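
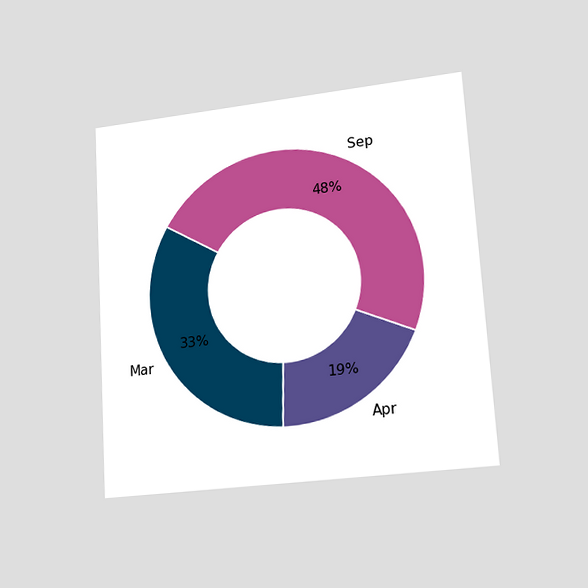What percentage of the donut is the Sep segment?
48%

The chart is tilted about 3° counter-clockwise and viewed at a slight angle. The Sep segment takes up 48% of the ring.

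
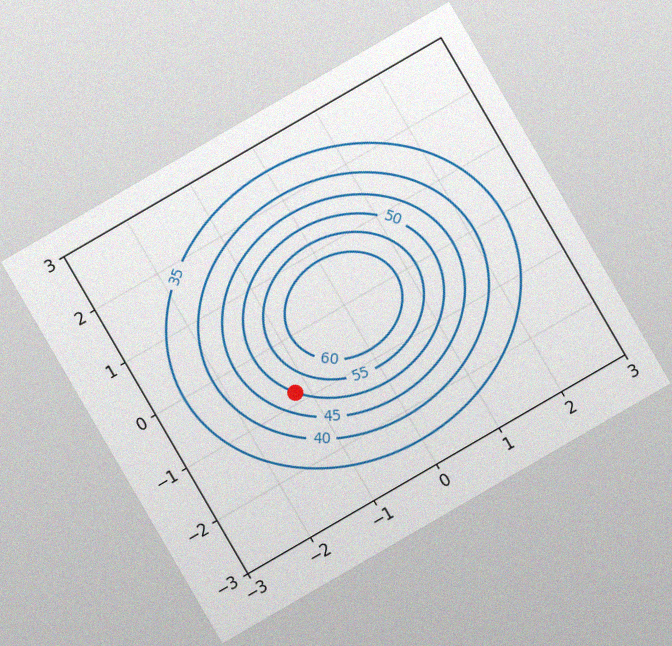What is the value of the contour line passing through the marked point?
50

The chart is tilted about 30° counter-clockwise, with some photo noise. The marked point sits on the contour labelled 50.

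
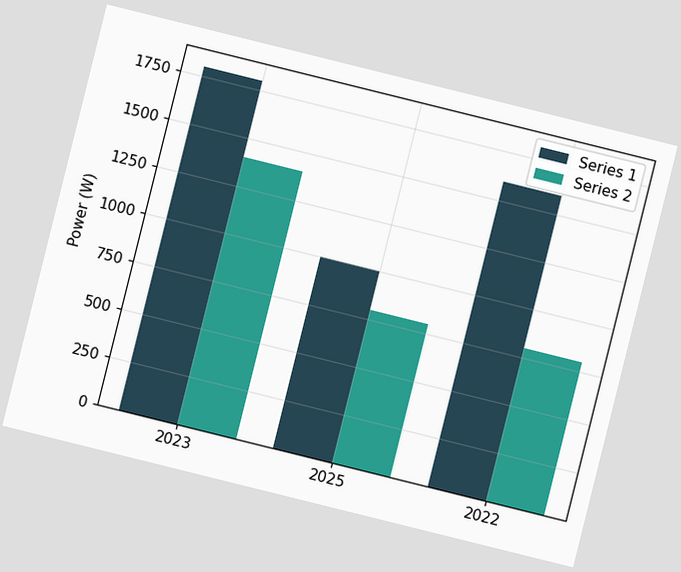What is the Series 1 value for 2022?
The chart is tilted about 14° clockwise. The Series 1 bar at 2022 reaches 1600W on the y-axis.

1600W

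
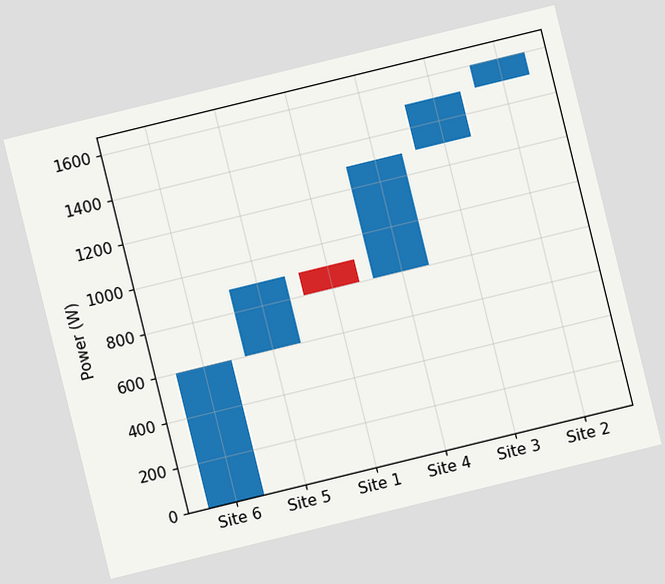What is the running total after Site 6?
600W

The chart is tilted about 14° counter-clockwise. After Site 6 the running total reaches 600W.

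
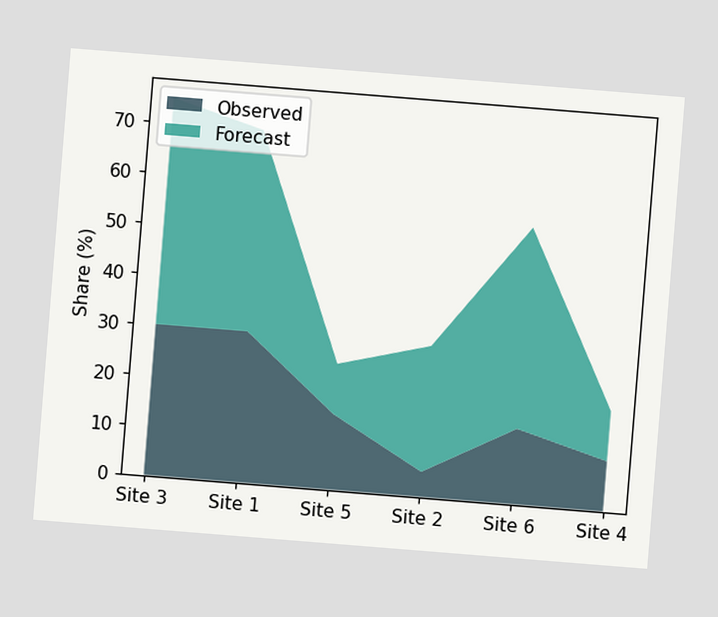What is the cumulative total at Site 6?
55%

The chart is tilted about 5° clockwise. The stacked total at Site 6 reaches 55%.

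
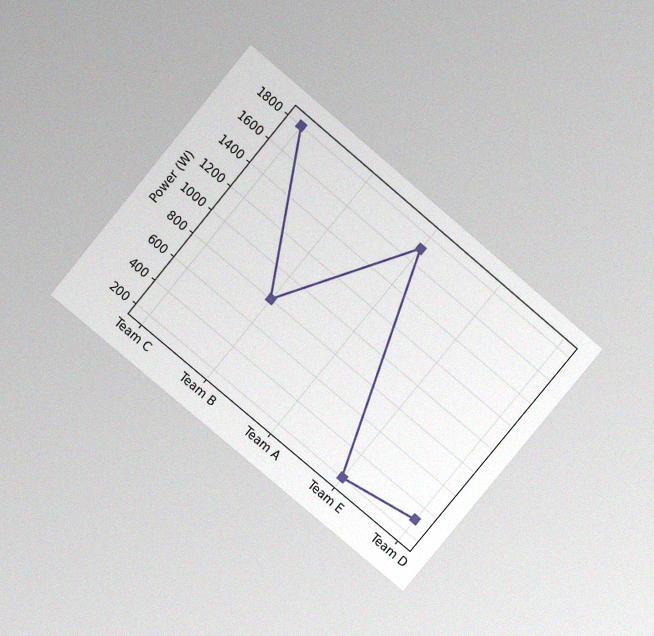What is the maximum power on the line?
The chart is tilted about 40° clockwise and viewed slightly from above, with some photo noise. The highest point is at Team C, and reading across to the y-axis gives 1800W.

1800W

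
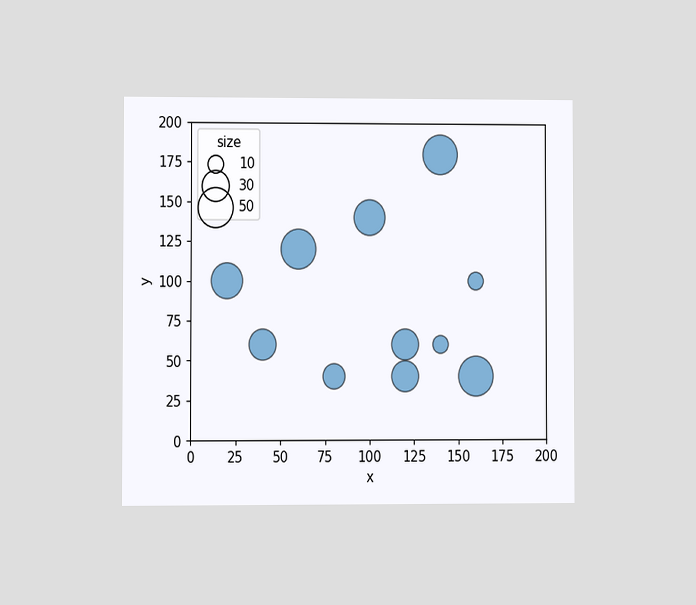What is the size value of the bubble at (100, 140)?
The chart is viewed at a slight angle. Matching the bubble at (100, 140) against the size legend gives 40.

40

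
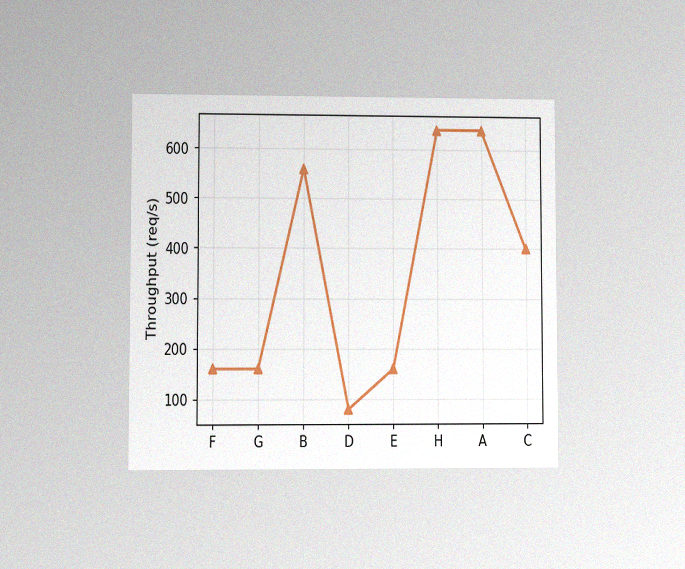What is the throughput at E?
160req/s

The chart is viewed at a slight angle, with some photo noise. At E, the line is at 160req/s.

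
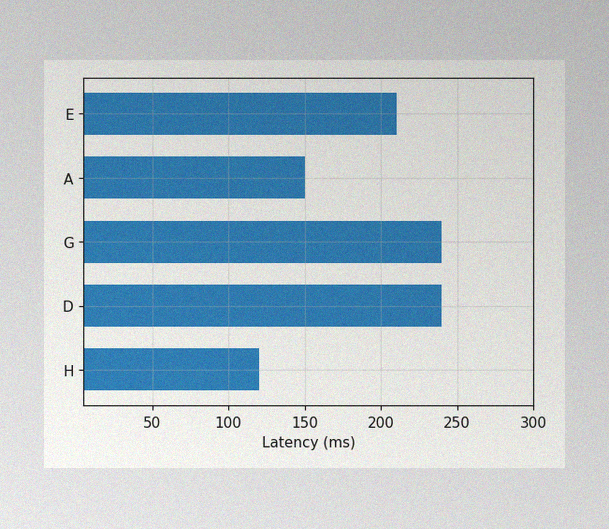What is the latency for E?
The image has some photo noise and uneven lighting. Reading along the chart's x-axis, the E bar reaches 210ms.

210ms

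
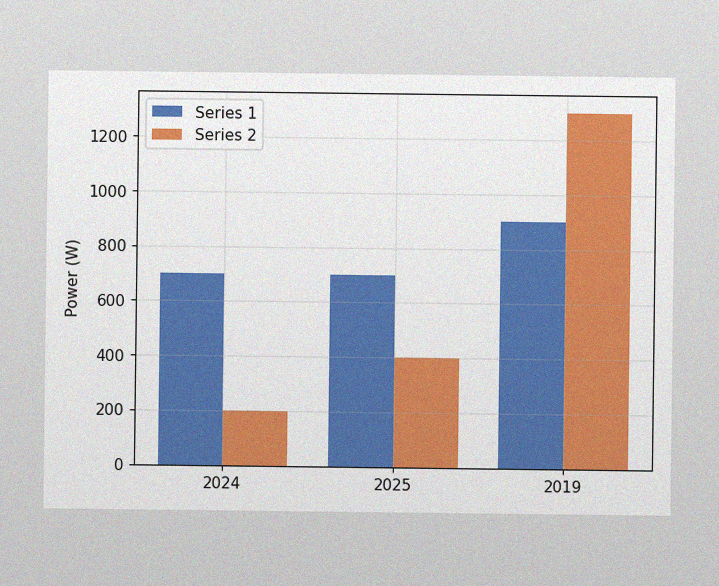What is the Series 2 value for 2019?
The image has some photo noise and uneven lighting. The Series 2 bar at 2019 reaches 1300W on the y-axis.

1300W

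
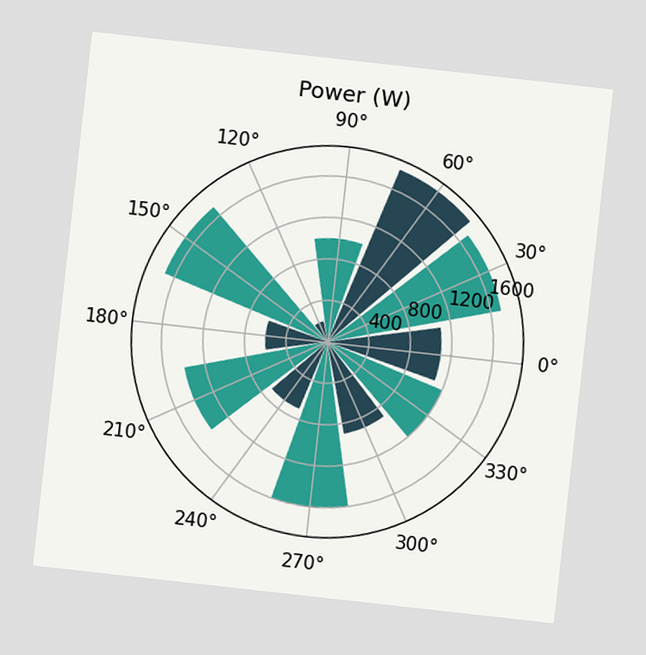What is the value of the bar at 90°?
The chart is tilted about 6° clockwise. The bar at 90° reaches 1000W on the radial axis.

1000W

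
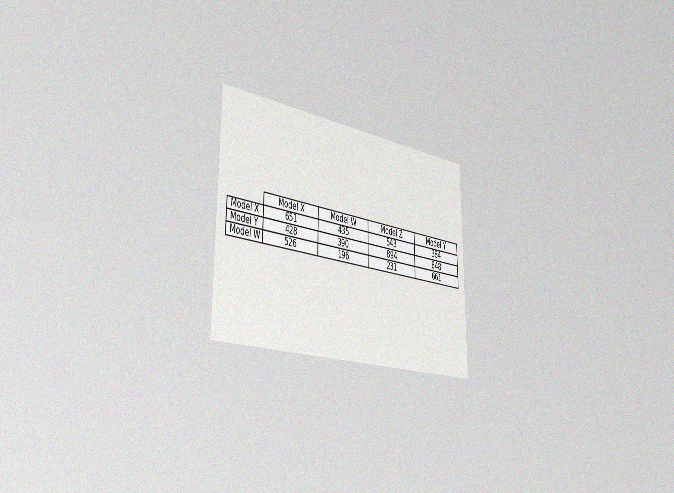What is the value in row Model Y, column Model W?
390

The chart is viewed slightly from the left, with some photo noise. The (Model Y, Model W) cell reads 390.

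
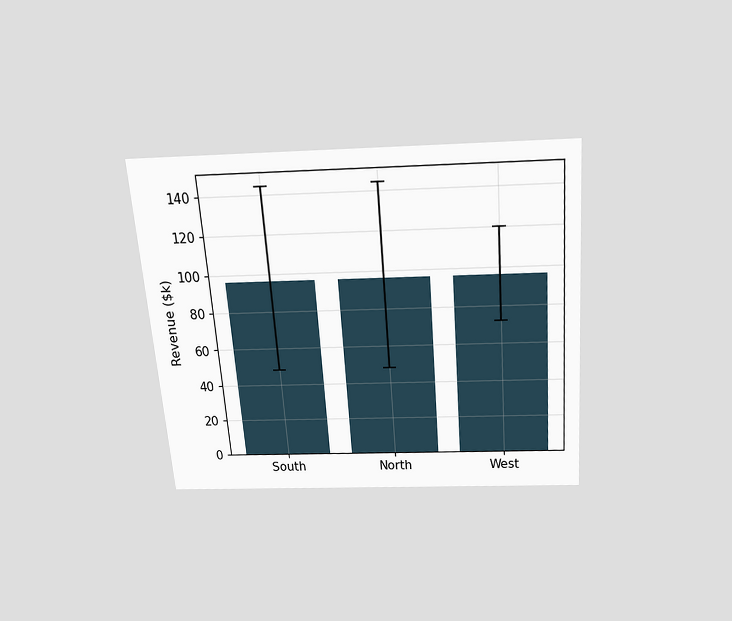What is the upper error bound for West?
$120k

The chart is tilted about 4° counter-clockwise and viewed slightly from above. The West bar's upper whisker reaches $120k.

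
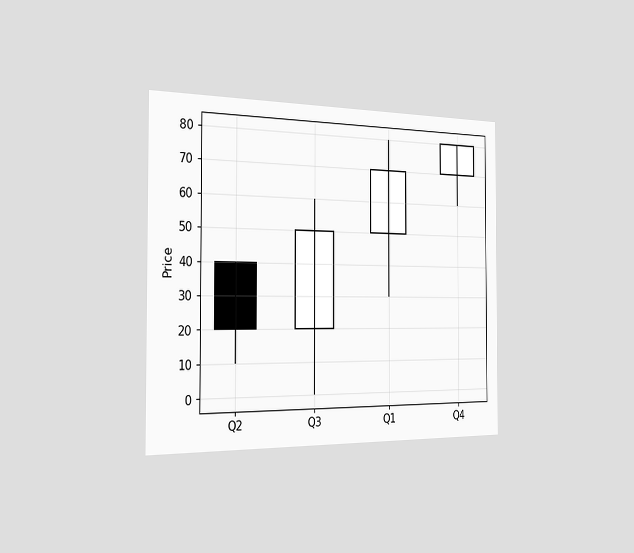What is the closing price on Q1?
The chart is viewed slightly from the left. The Q1 candle closes at 70.

70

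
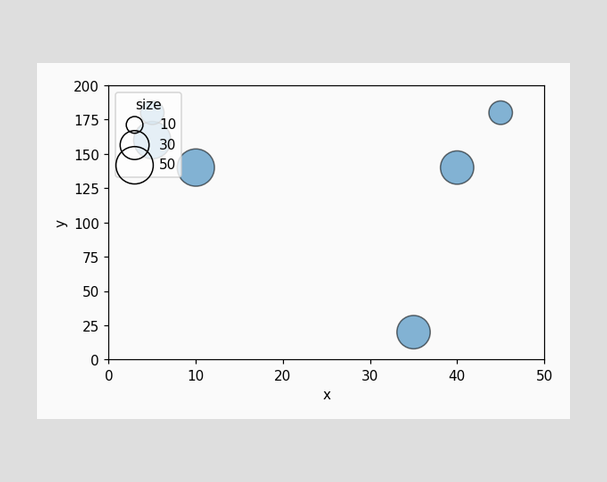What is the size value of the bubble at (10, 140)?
Matching the bubble at (10, 140) against the size legend gives 50.

50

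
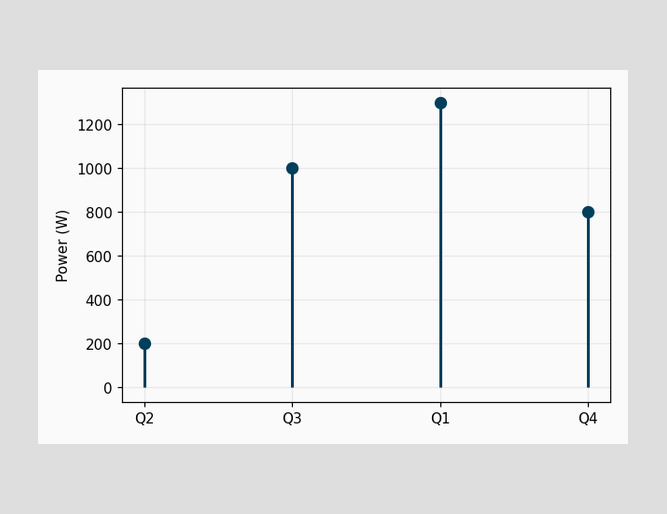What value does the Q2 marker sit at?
200W

The Q2 marker sits at 200W.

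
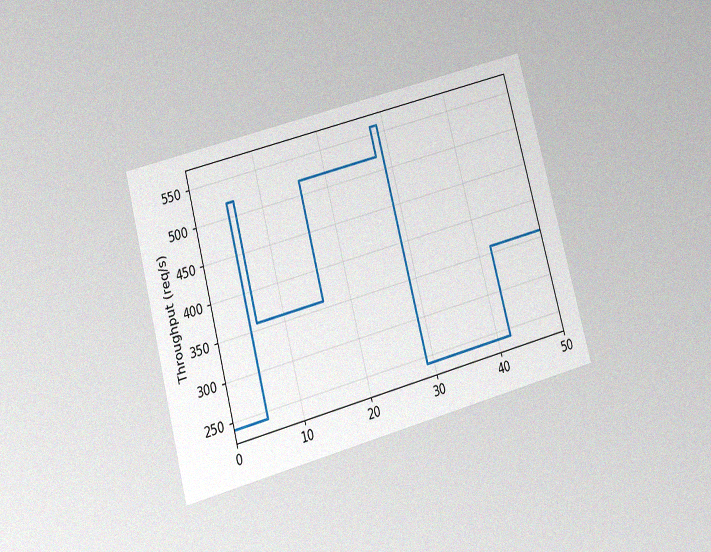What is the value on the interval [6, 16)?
The chart is tilted about 15° counter-clockwise and viewed slightly from below, with some photo noise. On [6, 16) the step sits at 360req/s.

360req/s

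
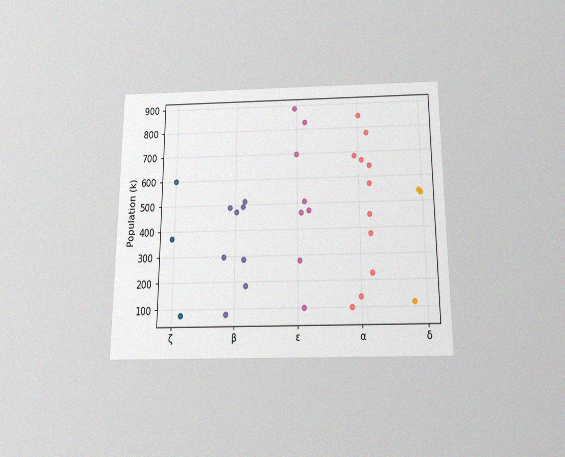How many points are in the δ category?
The chart is viewed slightly from below, with some photo noise. Counting the markers in the δ column gives 3.

3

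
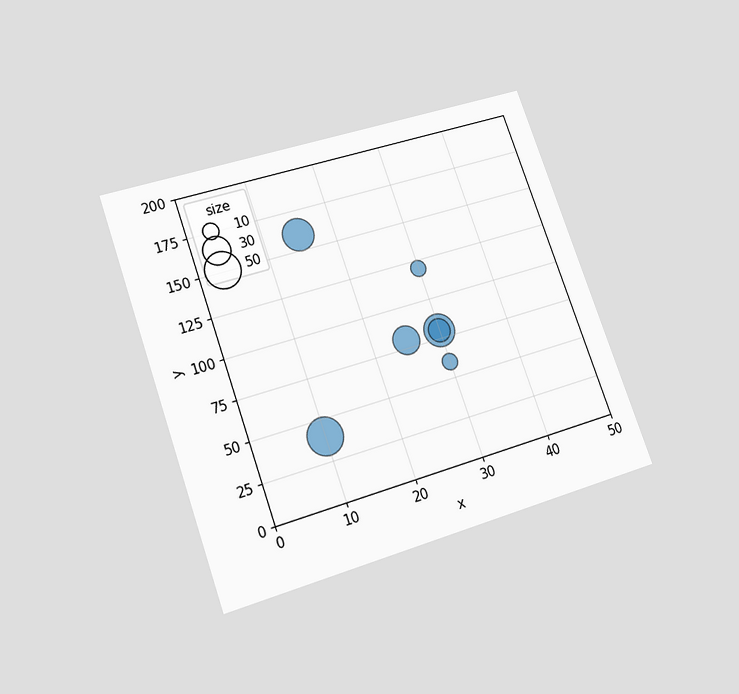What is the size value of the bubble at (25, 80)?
30

The chart is tilted about 20° counter-clockwise and viewed slightly from below. Matching the bubble at (25, 80) against the size legend gives 30.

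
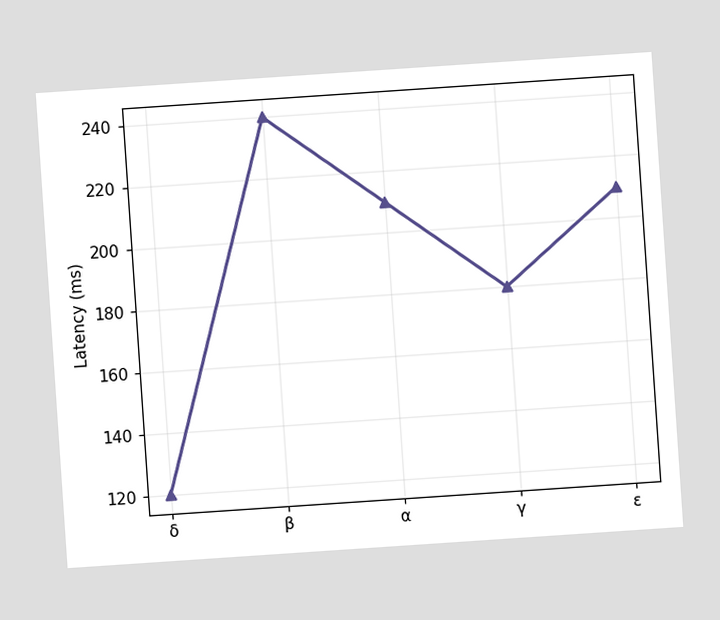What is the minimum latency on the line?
The chart is tilted about 4° counter-clockwise. The lowest point is at δ, and reading across to the y-axis gives 120ms.

120ms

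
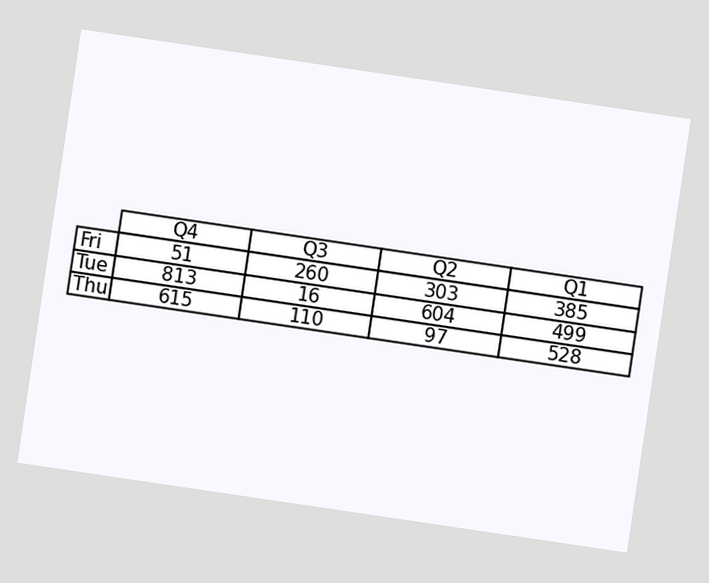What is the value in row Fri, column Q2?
The chart is tilted about 8° clockwise. The (Fri, Q2) cell reads 303.

303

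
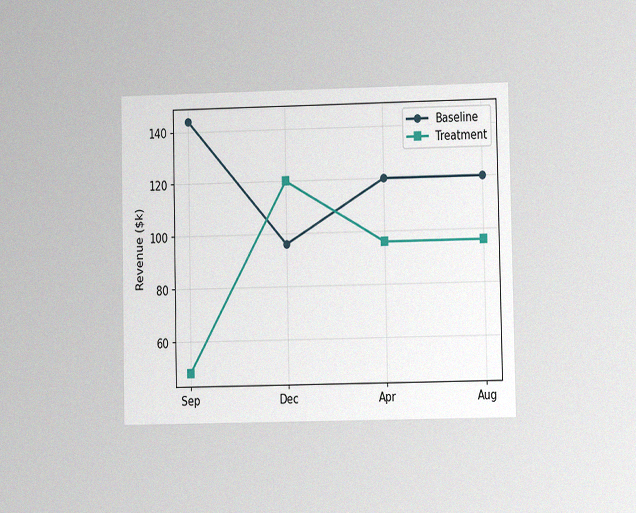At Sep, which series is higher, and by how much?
Baseline, by $96k

The chart is viewed at a slight angle, with some photo noise. At Sep, Baseline sits above the other line by $96k.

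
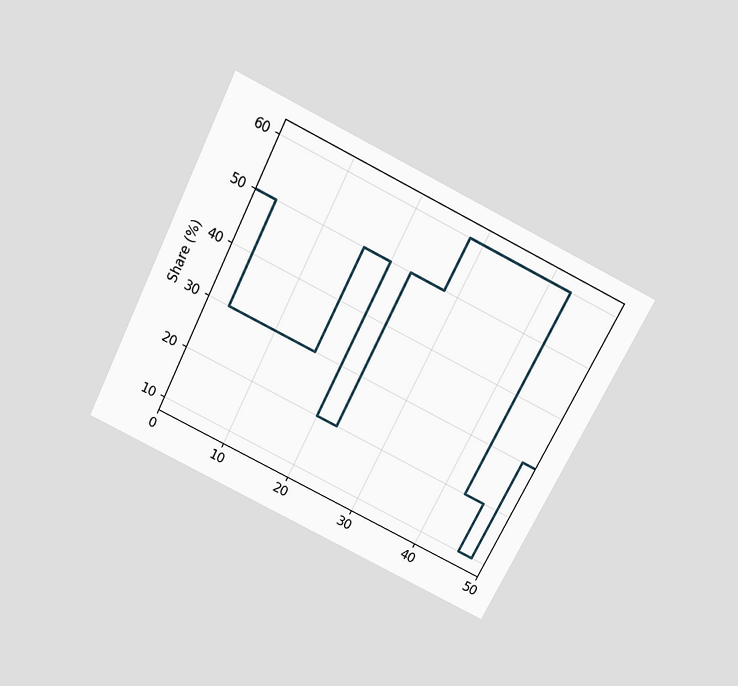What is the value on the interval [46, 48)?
10%

The chart is tilted about 26° clockwise and viewed slightly from above. On [46, 48) the step sits at 10%.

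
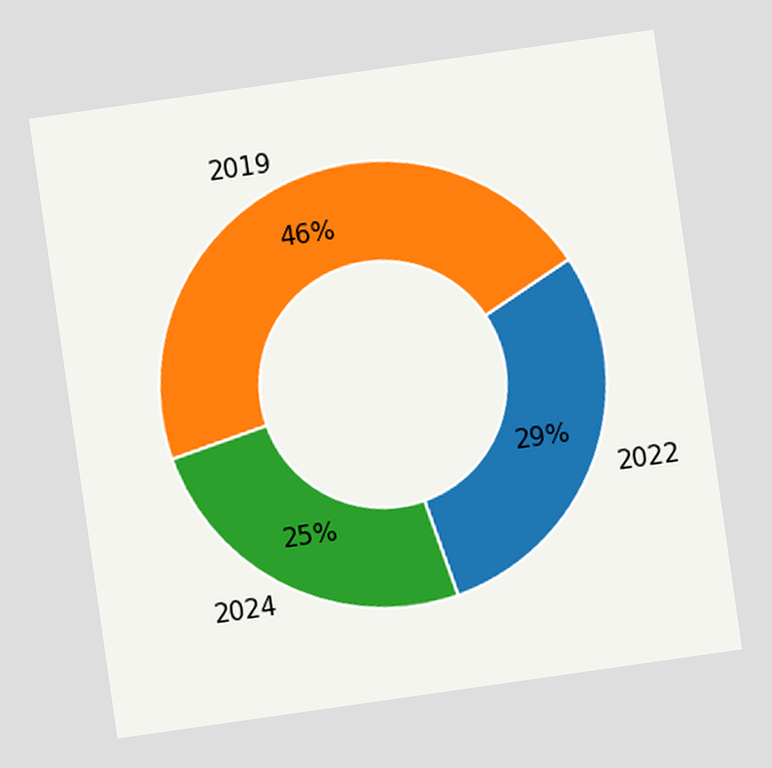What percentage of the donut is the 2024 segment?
25%

The chart is tilted about 8° counter-clockwise. The 2024 segment takes up 25% of the ring.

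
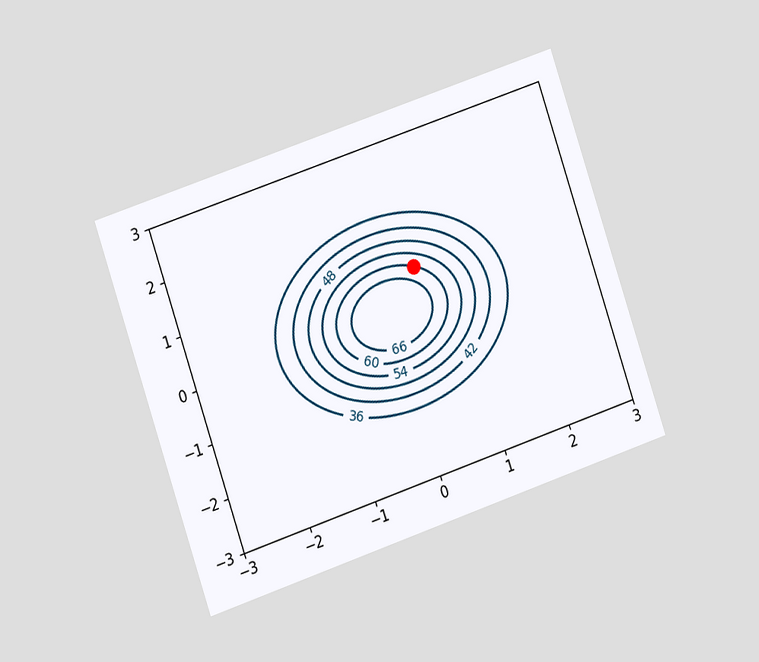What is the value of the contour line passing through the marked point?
The chart is tilted about 19° counter-clockwise and viewed at a slight angle. The marked point sits on the contour labelled 60.

60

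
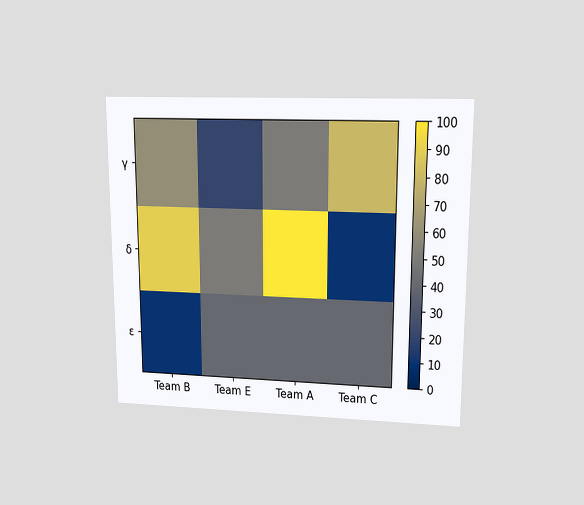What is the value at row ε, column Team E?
40

The chart is viewed at a slight angle. Matching cell (ε, Team E) against the colorbar gives 40.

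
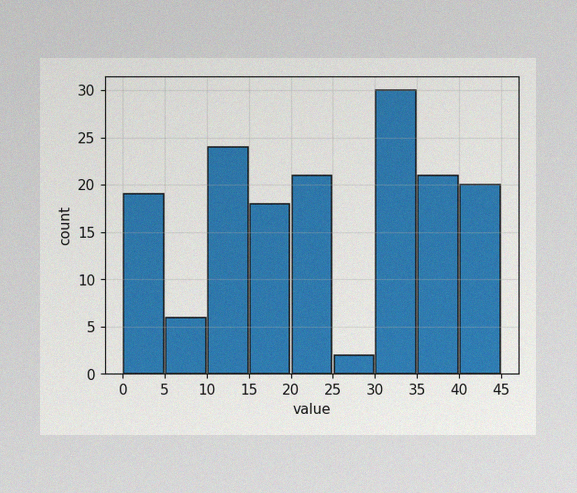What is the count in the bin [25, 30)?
The image has some photo noise and uneven lighting. The [25, 30) bin has height 2.

2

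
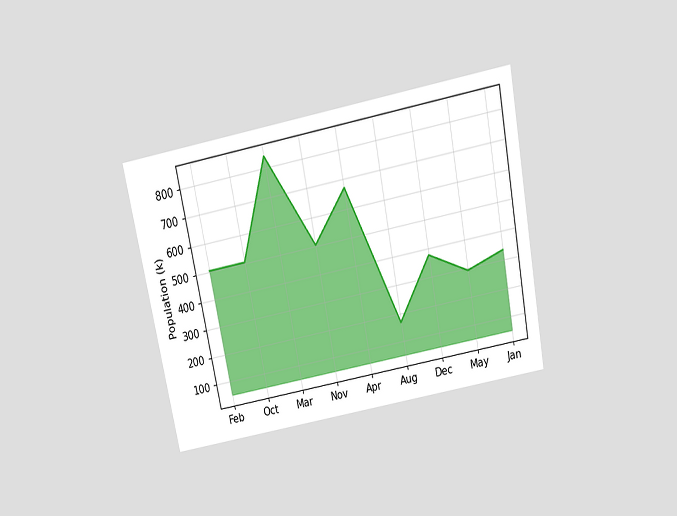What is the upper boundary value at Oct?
The chart is tilted about 11° counter-clockwise and viewed slightly from above. At Oct the upper boundary is at 504k.

504k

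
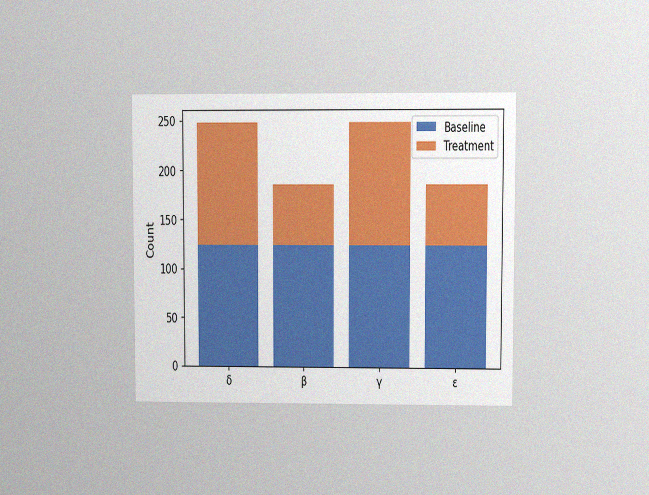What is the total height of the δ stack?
248

The chart is viewed at a slight angle, with some photo noise. The δ stack's top reaches 248 on the y-axis.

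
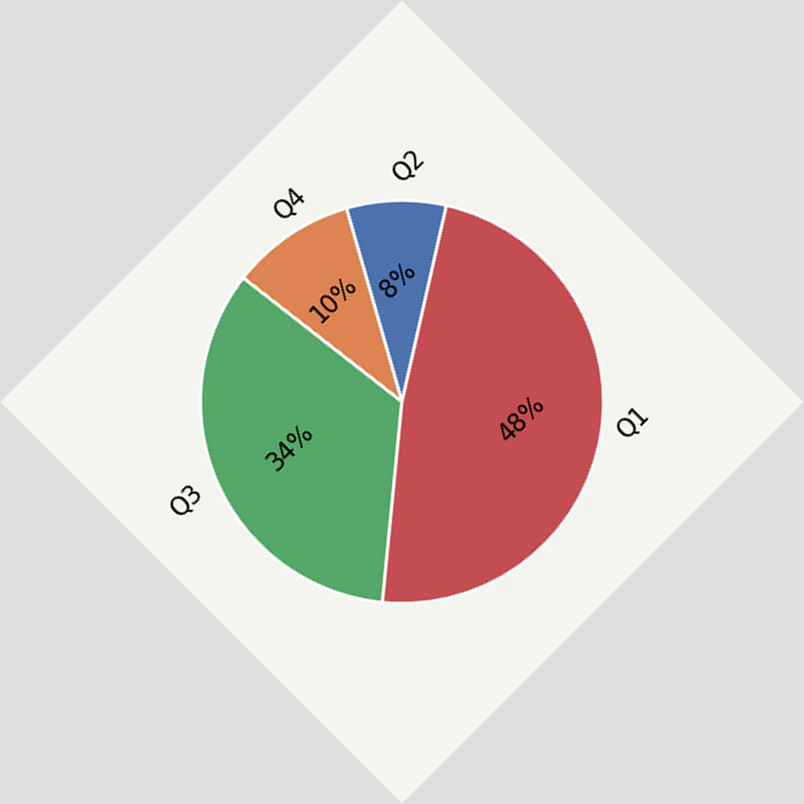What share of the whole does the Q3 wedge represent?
34%

The chart is tilted about 45° counter-clockwise. The Q3 slice takes up 34% of the pie.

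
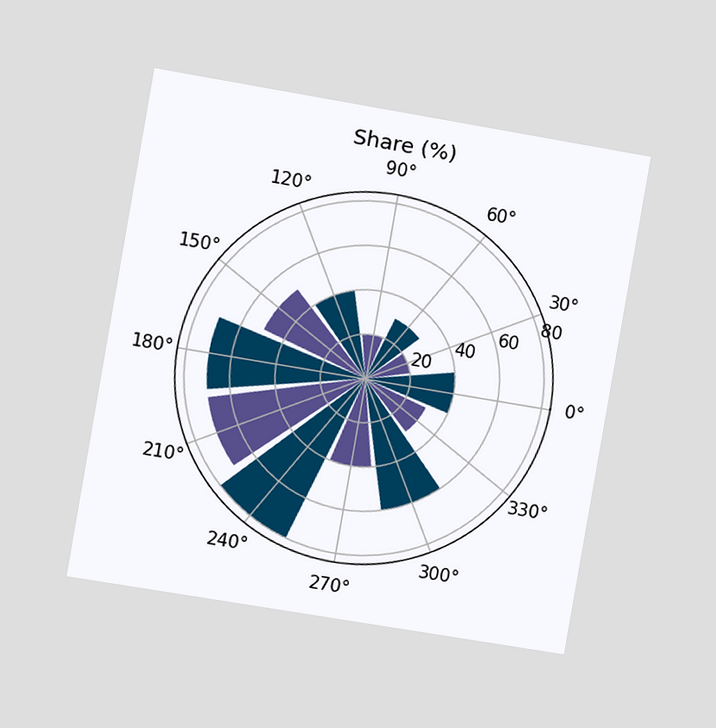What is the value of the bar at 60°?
The chart is tilted about 10° clockwise and viewed at a slight angle. The bar at 60° reaches 30% on the radial axis.

30%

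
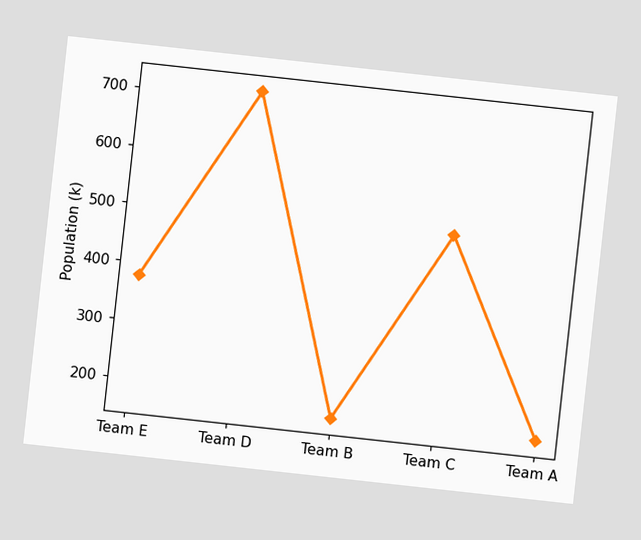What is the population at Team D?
The chart is tilted about 6° clockwise. At Team D, the line is at 714k.

714k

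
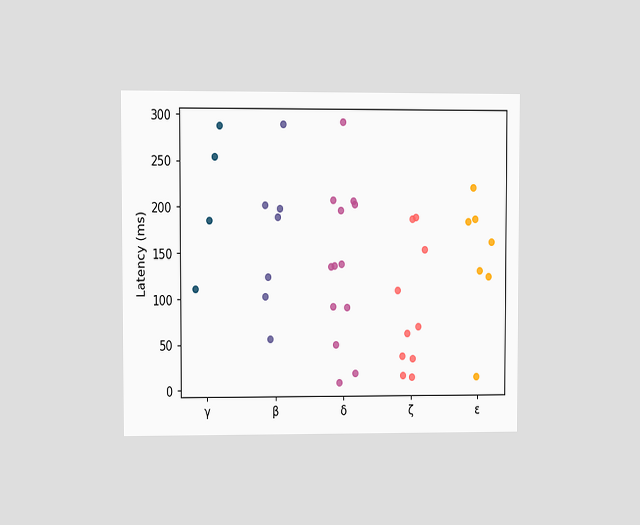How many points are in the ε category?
7

The chart is viewed at a slight angle. Counting the markers in the ε column gives 7.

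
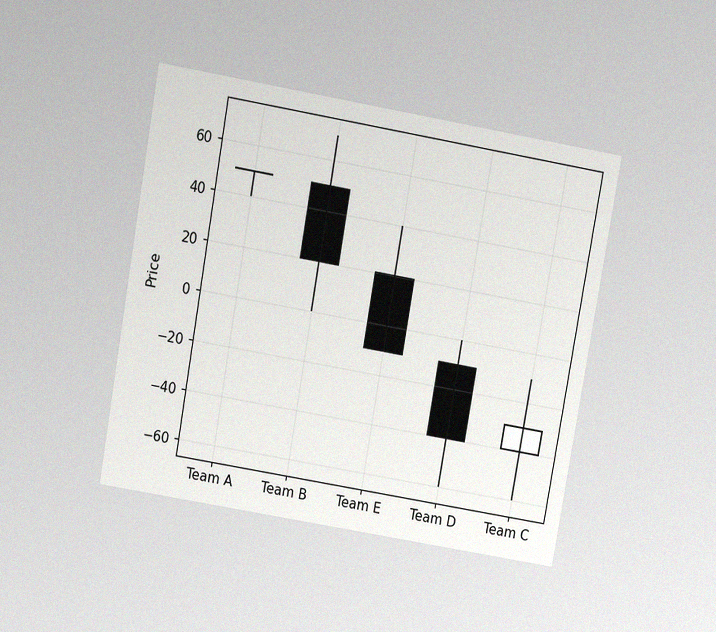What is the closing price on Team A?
50

The chart is tilted about 10° clockwise and viewed slightly from above, with some photo noise. The Team A candle closes at 50.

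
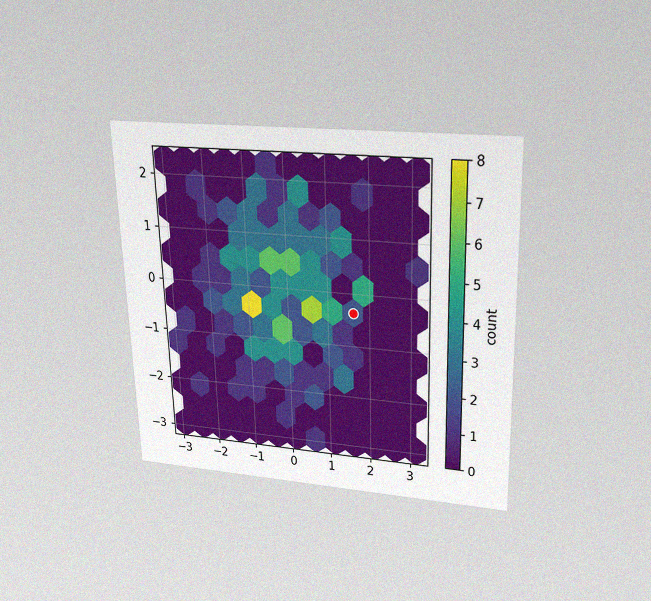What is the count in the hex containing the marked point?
2

The chart is viewed slightly from above, with some photo noise. The marked hex reads 2 on the colorbar.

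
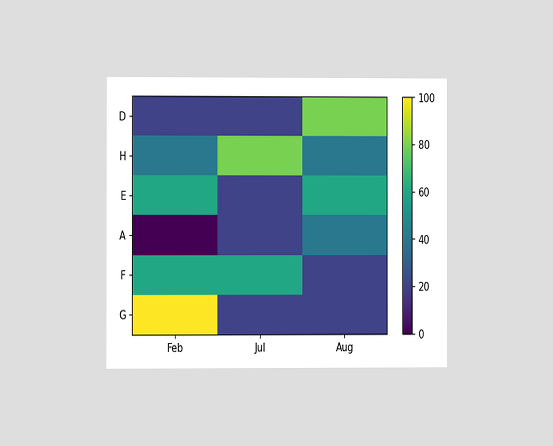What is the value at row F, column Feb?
60

The chart is viewed at a slight angle. Matching cell (F, Feb) against the colorbar gives 60.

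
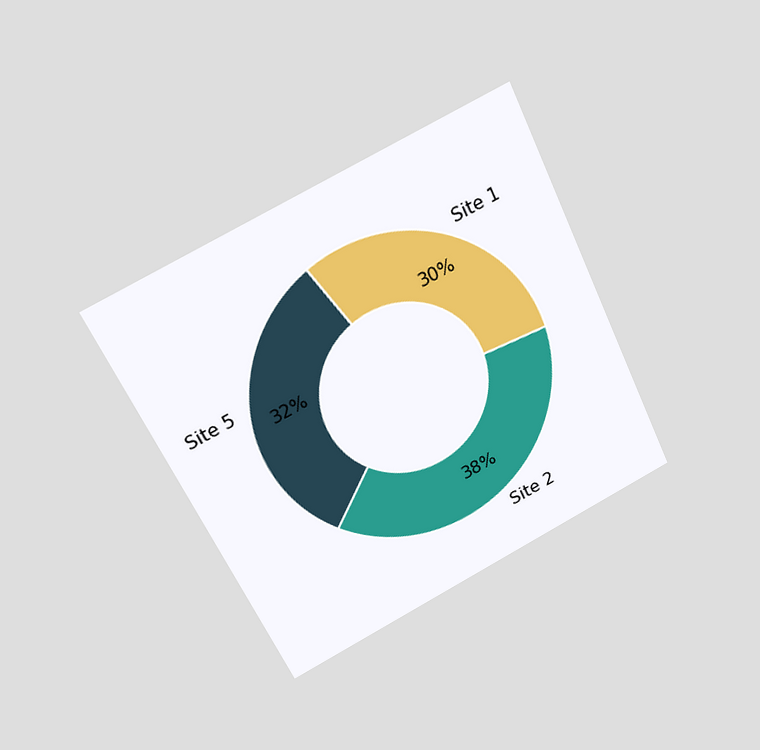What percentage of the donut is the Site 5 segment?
The chart is tilted about 26° counter-clockwise and viewed at a slight angle. The Site 5 segment takes up 32% of the ring.

32%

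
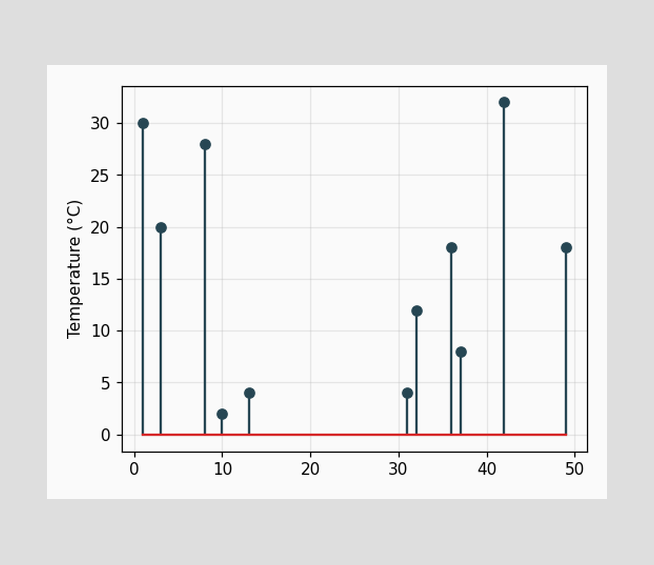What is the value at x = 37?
The stem at x=37 reaches 8°C.

8°C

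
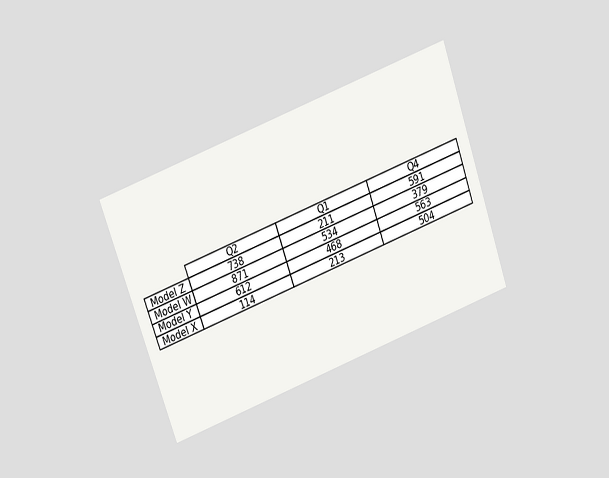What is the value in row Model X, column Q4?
504

The chart is tilted about 20° counter-clockwise and viewed at a slight angle. The (Model X, Q4) cell reads 504.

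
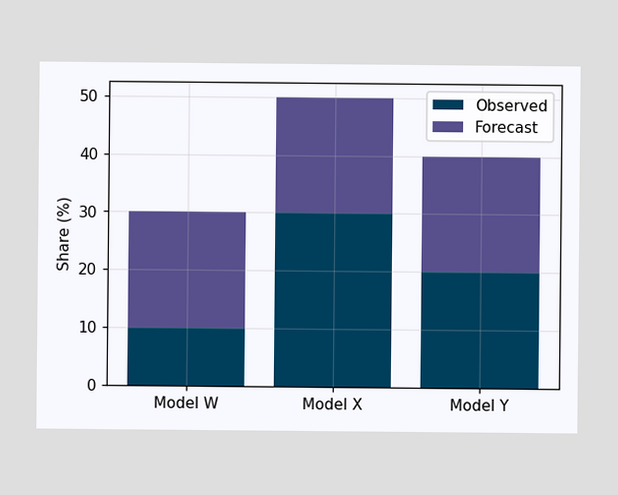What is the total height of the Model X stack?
The Model X stack's top reaches 50% on the y-axis.

50%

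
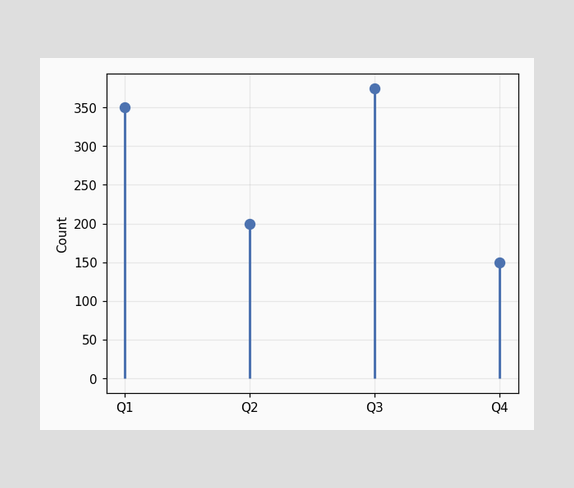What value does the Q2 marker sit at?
200

The Q2 marker sits at 200.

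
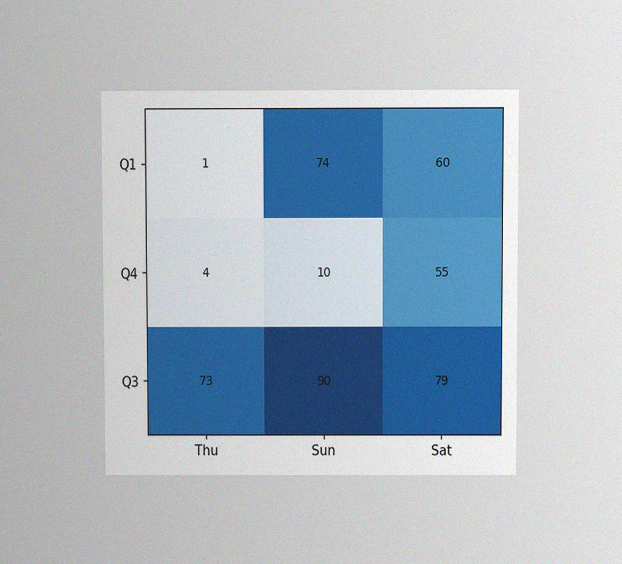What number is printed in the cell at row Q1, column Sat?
The chart is viewed slightly from above, with some photo noise. The (Q1, Sat) cell reads 60.

60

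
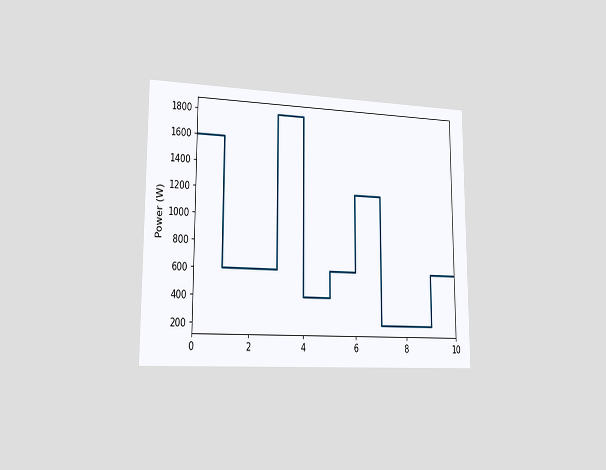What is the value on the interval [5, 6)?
The chart is viewed slightly from the left. On [5, 6) the step sits at 600W.

600W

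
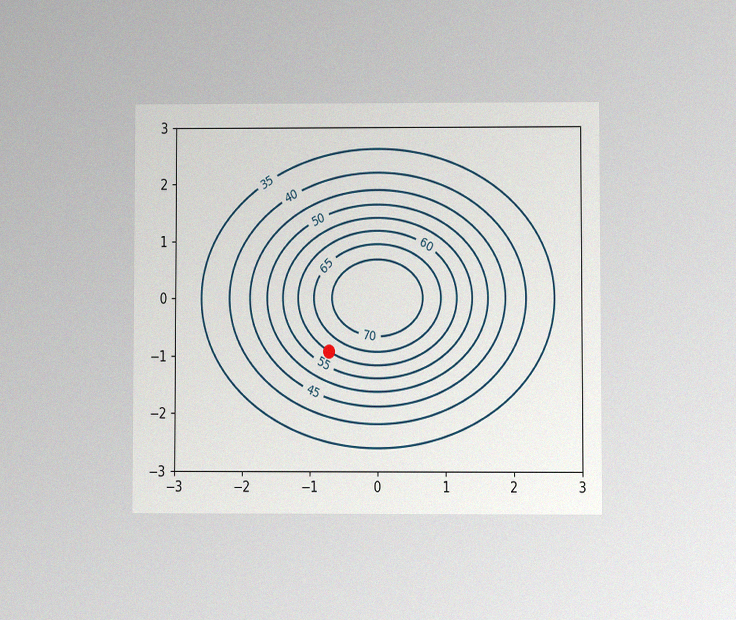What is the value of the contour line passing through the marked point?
The chart is viewed at a slight angle, with some photo noise. The marked point sits on the contour labelled 60.

60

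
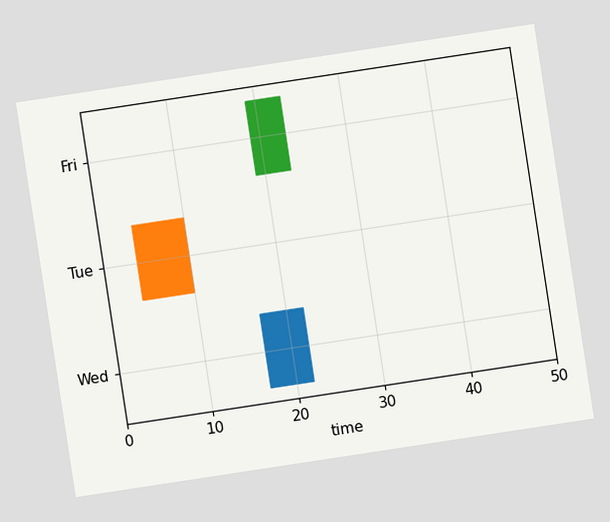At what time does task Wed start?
The chart is tilted about 9° counter-clockwise. The Wed bar begins at t=17.

17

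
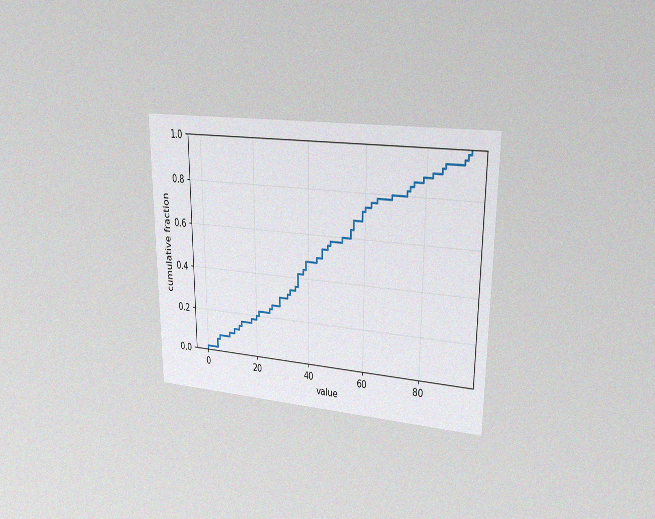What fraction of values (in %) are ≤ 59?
72%

The chart is viewed at a slight angle, with some photo noise. At x=59 the ECDF step is at 72%.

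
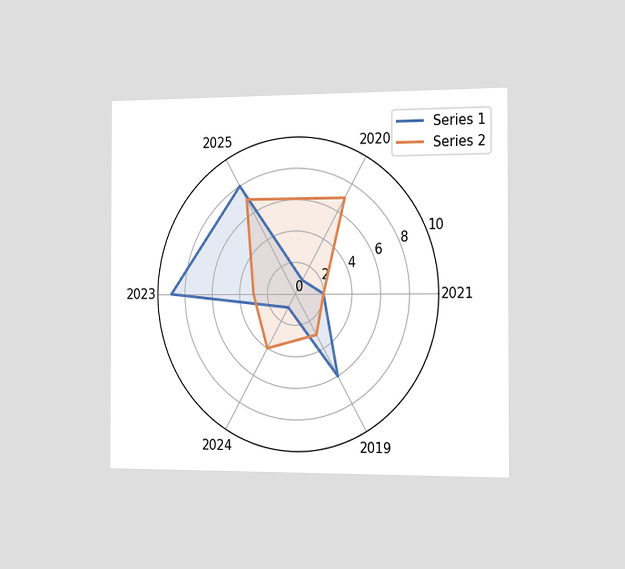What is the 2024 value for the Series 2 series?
The chart is viewed slightly from the right. On the 2024 axis, Series 2 reaches 4.

4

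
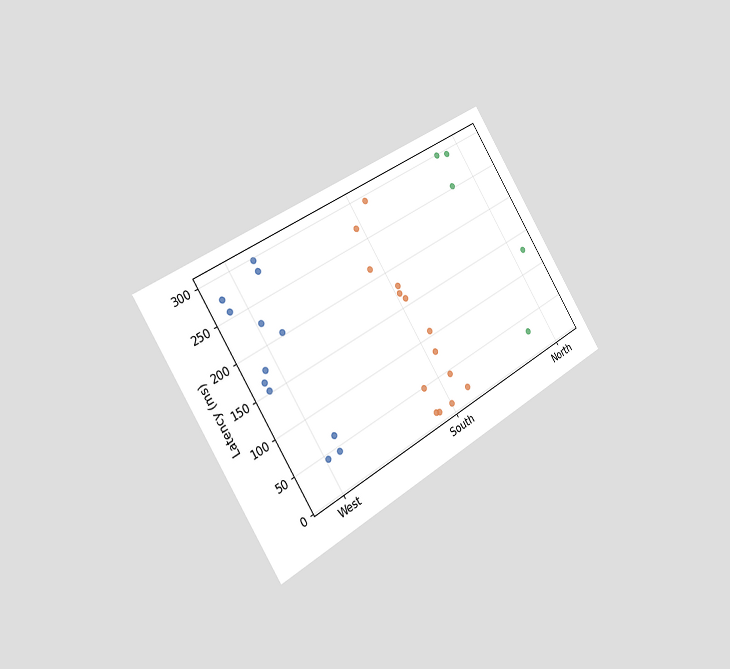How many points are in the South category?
14

The chart is tilted about 32° counter-clockwise and viewed slightly from the left. Counting the markers in the South column gives 14.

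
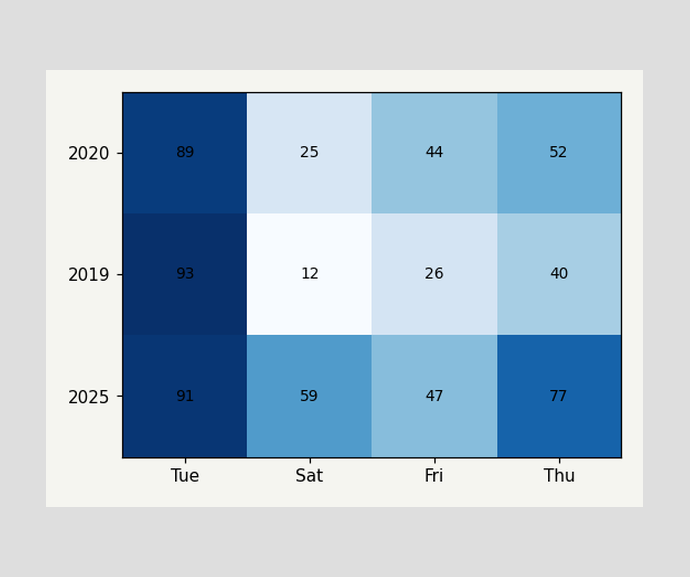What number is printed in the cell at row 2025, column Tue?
The (2025, Tue) cell reads 91.

91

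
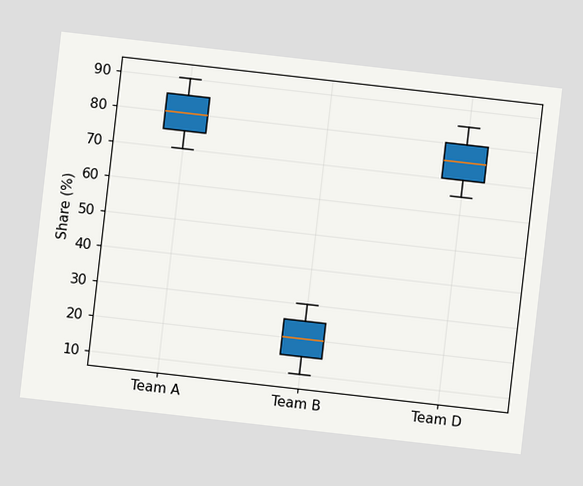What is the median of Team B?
20%

The chart is tilted about 6° clockwise. The median line in the Team B box sits at 20%.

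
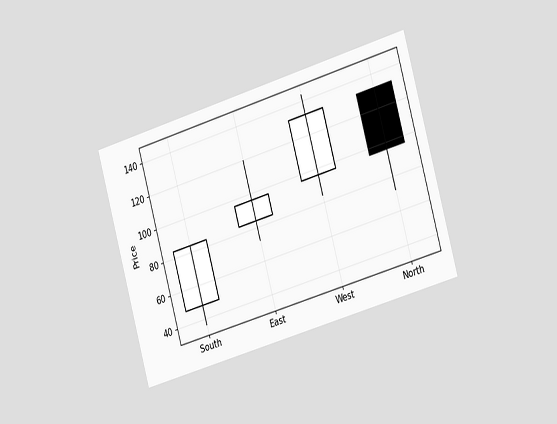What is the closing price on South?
The chart is tilted about 16° counter-clockwise and viewed slightly from the right. The South candle closes at 84.

84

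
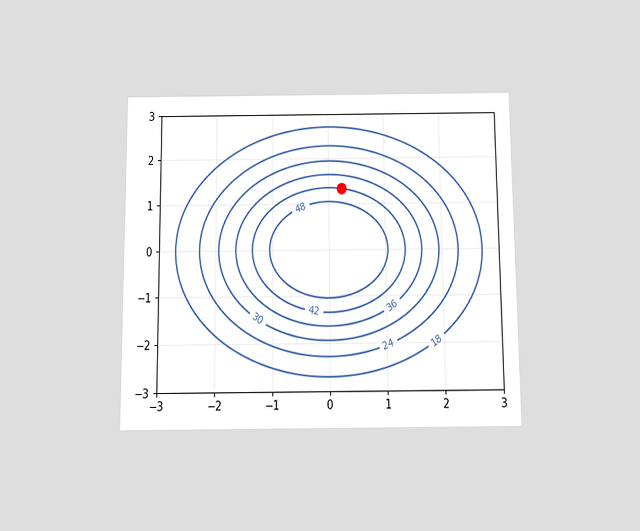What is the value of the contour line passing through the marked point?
42

The chart is viewed slightly from below. The marked point sits on the contour labelled 42.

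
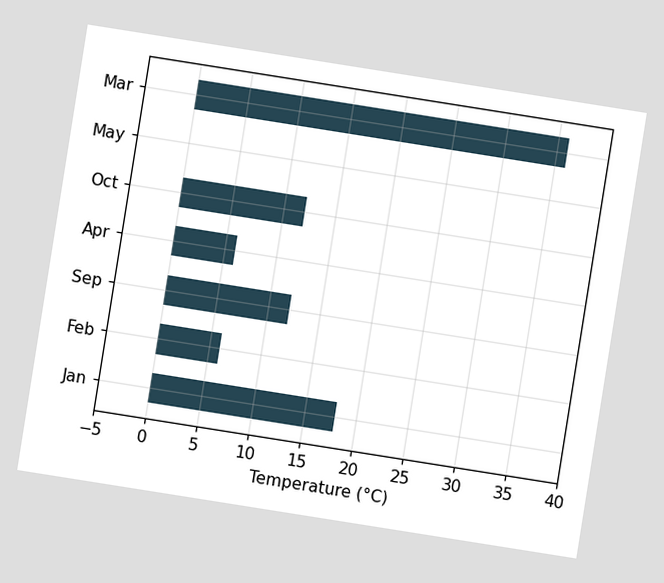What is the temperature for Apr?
The chart is tilted about 9° clockwise. Reading along the chart's x-axis, the Apr bar reaches 6°C.

6°C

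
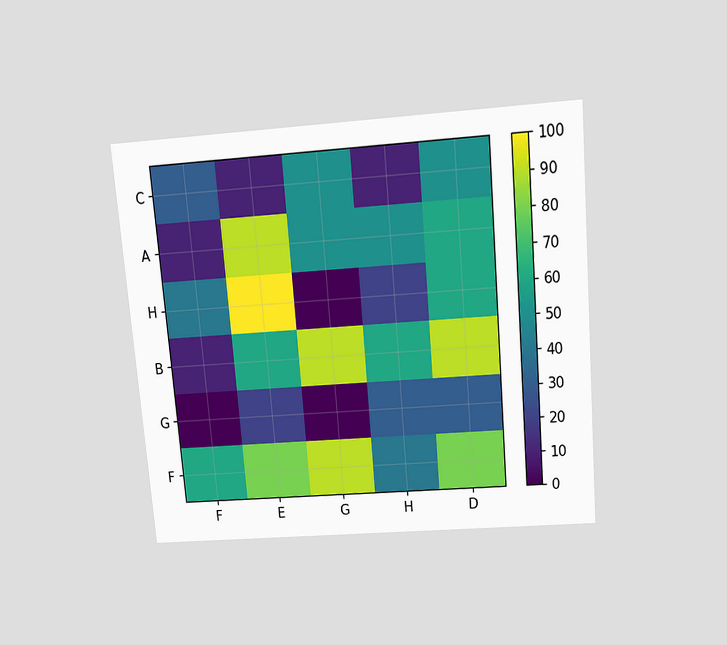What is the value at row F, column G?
The chart is tilted about 5° counter-clockwise and viewed slightly from above. Matching cell (F, G) against the colorbar gives 90.

90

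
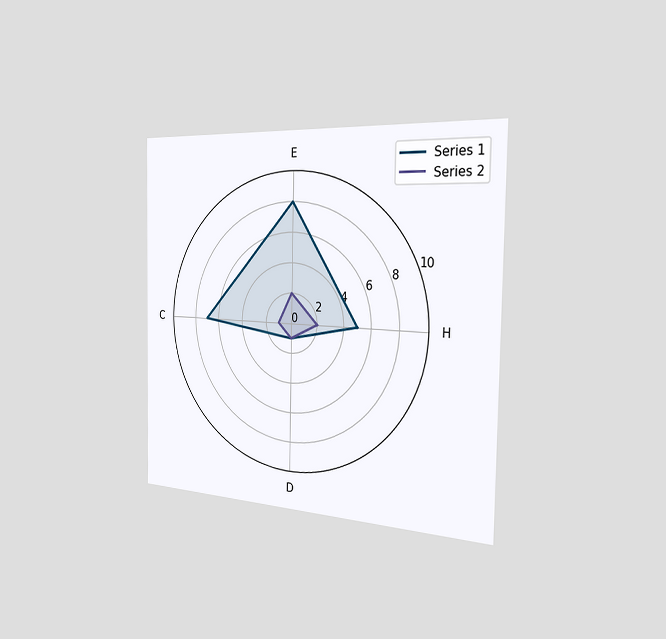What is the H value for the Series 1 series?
The chart is viewed slightly from the right. On the H axis, Series 1 reaches 5.

5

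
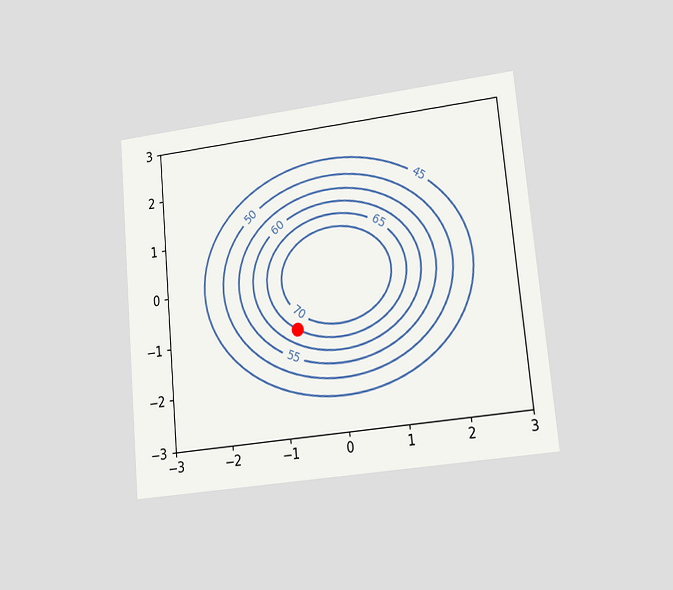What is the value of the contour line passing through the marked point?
65

The chart is tilted about 5° counter-clockwise and viewed at a slight angle. The marked point sits on the contour labelled 65.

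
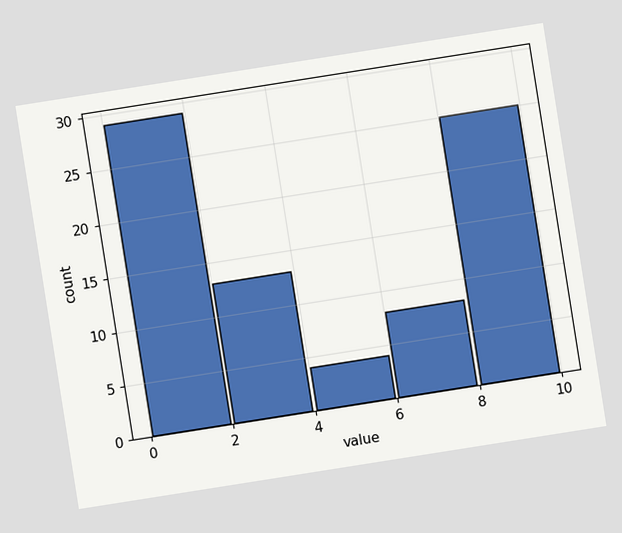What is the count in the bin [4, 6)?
4

The chart is tilted about 9° counter-clockwise. The [4, 6) bin has height 4.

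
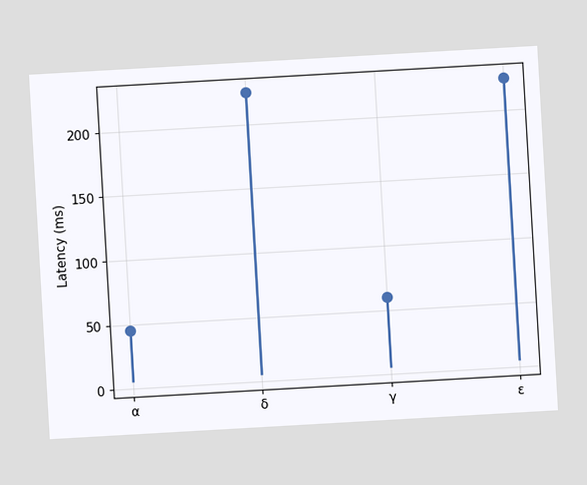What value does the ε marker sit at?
225ms

The chart is tilted about 3° counter-clockwise. The ε marker sits at 225ms.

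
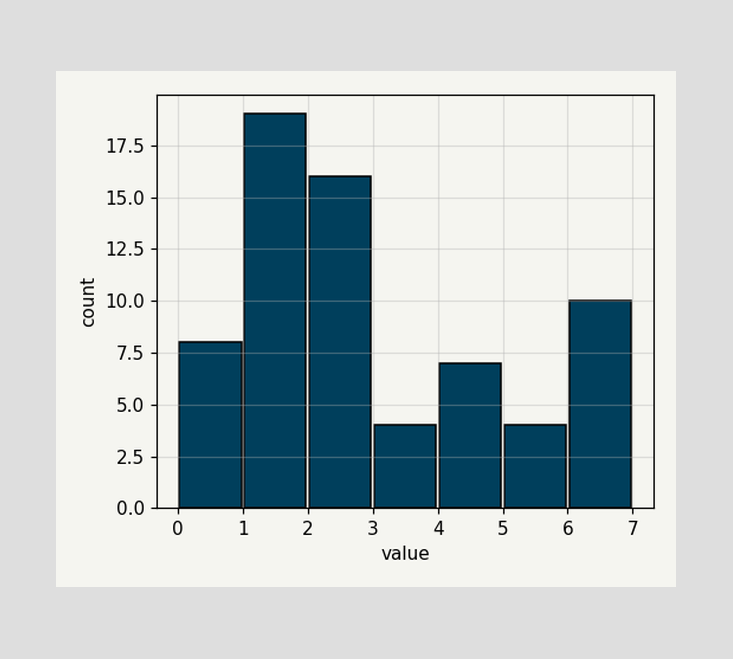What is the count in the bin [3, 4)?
The [3, 4) bin has height 4.

4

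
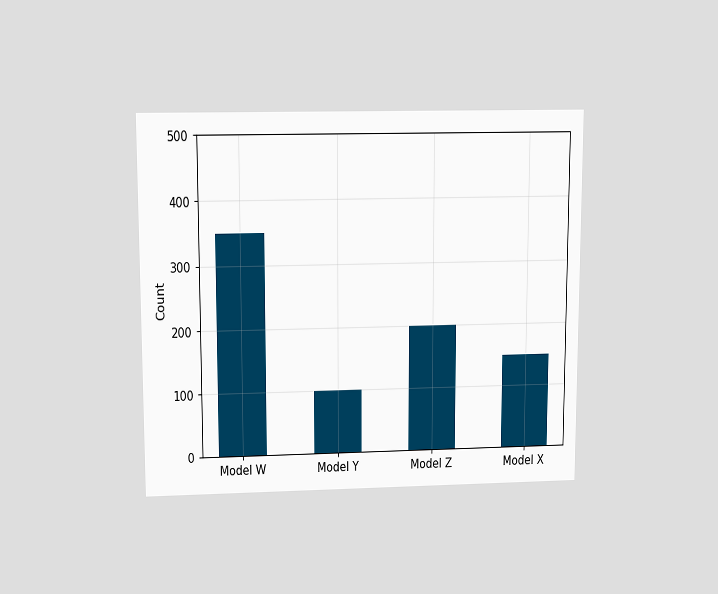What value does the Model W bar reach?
The chart is viewed slightly from above. Reading along the chart's y-axis, the Model W bar reaches 350.

350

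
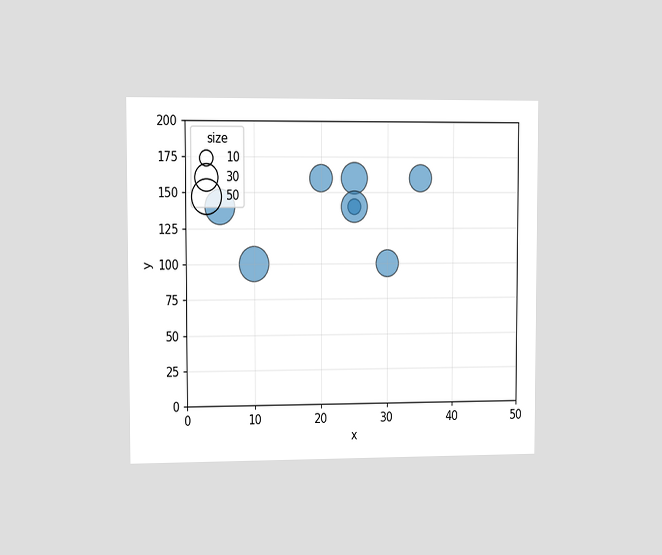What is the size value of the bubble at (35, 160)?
The chart is viewed slightly from the left. Matching the bubble at (35, 160) against the size legend gives 30.

30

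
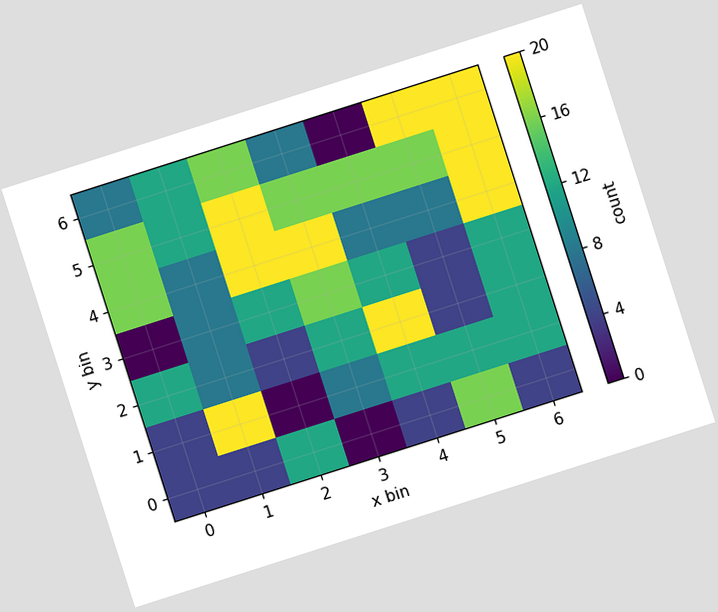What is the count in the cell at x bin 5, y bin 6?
The chart is tilted about 18° counter-clockwise. Matching the cell (5, 6) against the colorbar gives 20.

20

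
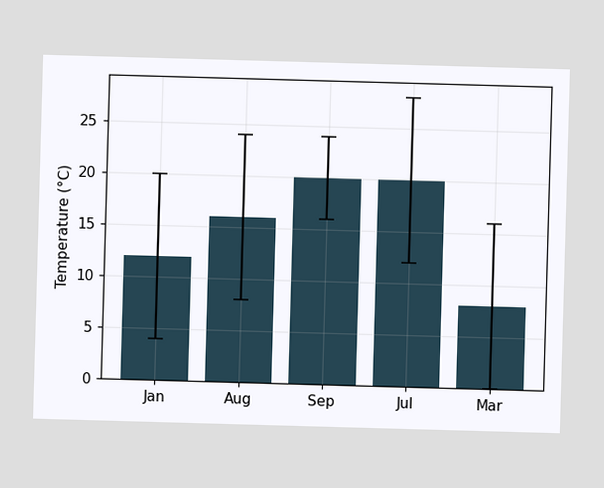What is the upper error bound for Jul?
The Jul bar's upper whisker reaches 28°C.

28°C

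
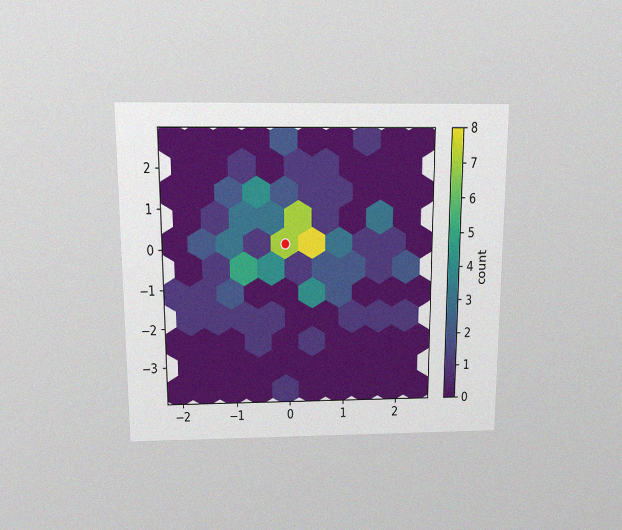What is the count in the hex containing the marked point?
7

The chart is viewed slightly from above, with some photo noise. The marked hex reads 7 on the colorbar.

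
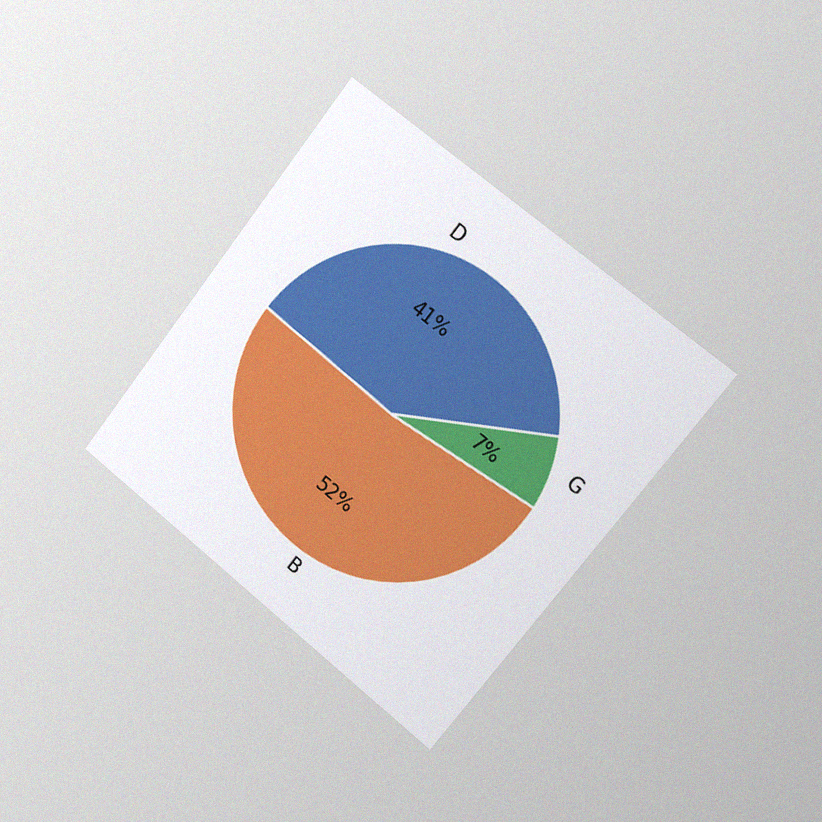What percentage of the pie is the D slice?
The chart is tilted about 38° clockwise and viewed slightly from the right, with some photo noise. The D slice takes up 41% of the pie.

41%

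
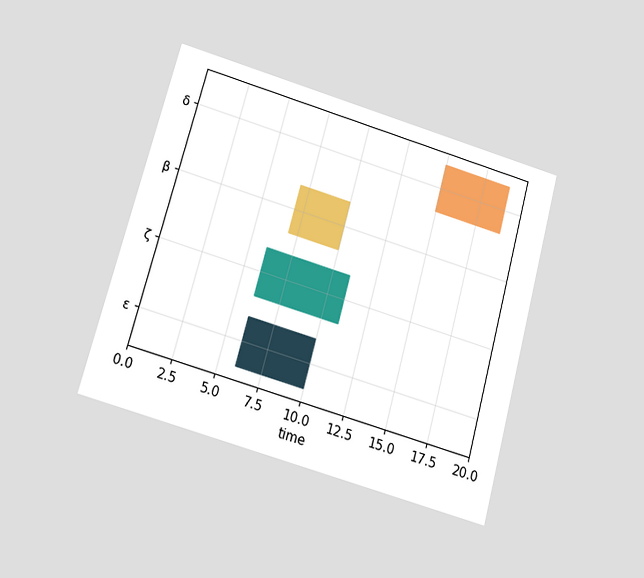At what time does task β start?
The chart is tilted about 15° clockwise and viewed slightly from below. The β bar begins at t=7.

7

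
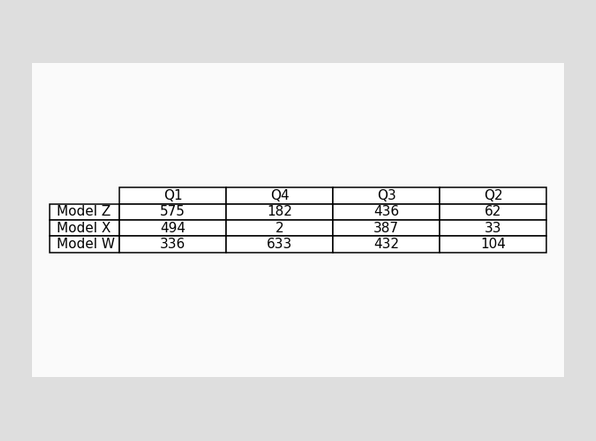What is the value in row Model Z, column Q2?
62

The (Model Z, Q2) cell reads 62.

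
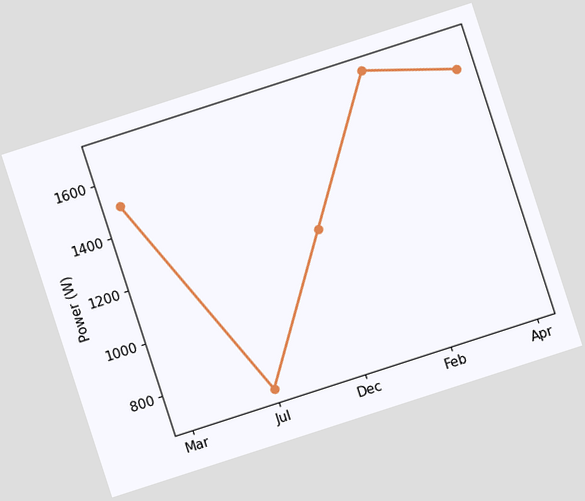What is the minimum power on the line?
The chart is tilted about 18° counter-clockwise. The lowest point is at Jul, and reading across to the y-axis gives 700W.

700W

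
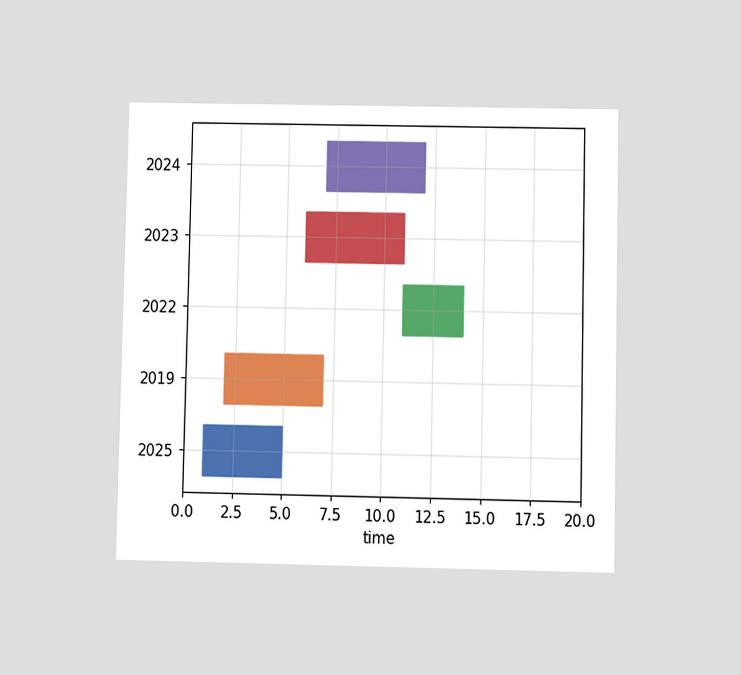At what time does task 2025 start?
1

The chart is viewed at a slight angle. The 2025 bar begins at t=1.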